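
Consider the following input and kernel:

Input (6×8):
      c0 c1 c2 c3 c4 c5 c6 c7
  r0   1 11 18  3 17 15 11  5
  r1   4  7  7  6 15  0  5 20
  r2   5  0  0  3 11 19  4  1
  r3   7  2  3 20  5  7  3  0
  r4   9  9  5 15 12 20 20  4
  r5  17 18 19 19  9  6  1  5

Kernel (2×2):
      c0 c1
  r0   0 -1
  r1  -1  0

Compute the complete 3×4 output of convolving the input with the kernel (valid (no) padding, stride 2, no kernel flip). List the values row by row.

-15 -10 -30 -10
-7 -6 -24 -4
-26 -34 -29 -5

Output[0,0]: The receptive field on the input at this output position is [1 11 / 4 7]. Elementwise product with the kernel and sum: 11·-1 + 4·-1.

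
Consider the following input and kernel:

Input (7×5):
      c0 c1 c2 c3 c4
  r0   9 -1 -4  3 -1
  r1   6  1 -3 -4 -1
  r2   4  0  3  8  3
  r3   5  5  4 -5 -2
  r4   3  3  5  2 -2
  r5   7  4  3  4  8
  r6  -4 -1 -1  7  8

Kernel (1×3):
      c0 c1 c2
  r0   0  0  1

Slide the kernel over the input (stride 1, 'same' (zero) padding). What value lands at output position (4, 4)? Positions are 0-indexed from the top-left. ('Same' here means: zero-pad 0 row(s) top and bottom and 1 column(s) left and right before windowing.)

0

The receptive field on the zero-padded input at this output position is [2 -2 0]. Elementwise product with the kernel and sum: 0·1.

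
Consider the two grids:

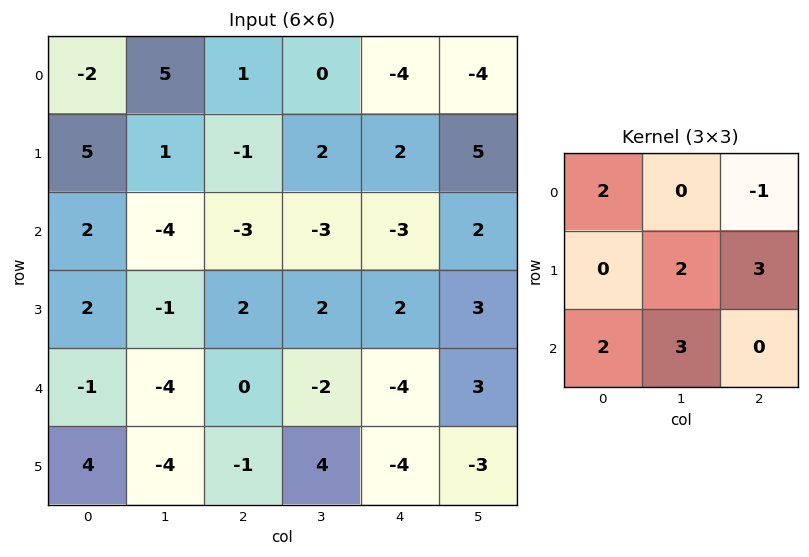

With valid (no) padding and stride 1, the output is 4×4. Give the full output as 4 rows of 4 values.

Output[0,0]: The receptive field on the input at this output position is [-2 5 1 / 5 1 -1 / 2 -4 -3]. Elementwise product with the kernel and sum: -2·2 + 1·-1 + 1·2 + -1·3 + 2·2 + -4·3.
Output[0,1]: The receptive field on the input at this output position is [5 1 0 / 1 -1 2 / -4 -3 -3]. Elementwise product with the kernel and sum: 5·2 + 0·-1 + -1·2 + 2·3 + -4·2 + -3·3.

-14 -3 1 8
-5 -11 -9 9
-3 -3 1 -11
-10 -21 -4 -2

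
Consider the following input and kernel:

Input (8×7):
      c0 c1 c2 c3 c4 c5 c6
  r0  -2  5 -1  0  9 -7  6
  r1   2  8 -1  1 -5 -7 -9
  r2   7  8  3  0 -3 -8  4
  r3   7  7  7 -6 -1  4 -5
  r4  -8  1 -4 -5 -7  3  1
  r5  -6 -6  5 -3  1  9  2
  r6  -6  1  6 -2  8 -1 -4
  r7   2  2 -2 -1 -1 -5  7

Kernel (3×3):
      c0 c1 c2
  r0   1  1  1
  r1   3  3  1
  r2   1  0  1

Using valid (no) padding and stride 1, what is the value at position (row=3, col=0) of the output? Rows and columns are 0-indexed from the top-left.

The receptive field on the input at this output position is [7 7 7 / -8 1 -4 / -6 -6 5]. Elementwise product with the kernel and sum: 7·1 + 7·1 + 7·1 + -8·3 + 1·3 + -4·1 + -6·1 + 5·1.

-5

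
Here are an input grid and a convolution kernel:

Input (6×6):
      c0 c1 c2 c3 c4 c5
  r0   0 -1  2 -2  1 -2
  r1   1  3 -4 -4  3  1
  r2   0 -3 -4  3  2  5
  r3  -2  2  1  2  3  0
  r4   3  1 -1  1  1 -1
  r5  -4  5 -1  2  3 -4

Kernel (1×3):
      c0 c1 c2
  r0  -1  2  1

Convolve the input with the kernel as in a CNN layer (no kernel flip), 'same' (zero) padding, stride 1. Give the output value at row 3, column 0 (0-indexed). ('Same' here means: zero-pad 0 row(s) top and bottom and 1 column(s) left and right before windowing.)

-2

The receptive field on the zero-padded input at this output position is [0 -2 2]. Elementwise product with the kernel and sum: 0·-1 + -2·2 + 2·1.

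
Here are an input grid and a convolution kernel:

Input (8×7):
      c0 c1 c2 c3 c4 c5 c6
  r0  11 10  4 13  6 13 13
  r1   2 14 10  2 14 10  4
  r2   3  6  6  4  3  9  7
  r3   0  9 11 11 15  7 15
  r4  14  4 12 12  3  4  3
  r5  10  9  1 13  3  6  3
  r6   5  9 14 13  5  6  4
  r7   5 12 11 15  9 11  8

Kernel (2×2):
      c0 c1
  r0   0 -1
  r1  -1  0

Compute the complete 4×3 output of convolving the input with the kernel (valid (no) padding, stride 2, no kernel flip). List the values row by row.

Output[0,0]: The receptive field on the input at this output position is [11 10 / 2 14]. Elementwise product with the kernel and sum: 10·-1 + 2·-1.
Output[0,1]: The receptive field on the input at this output position is [4 13 / 10 2]. Elementwise product with the kernel and sum: 13·-1 + 10·-1.

-12 -23 -27
-6 -15 -24
-14 -13 -7
-14 -24 -15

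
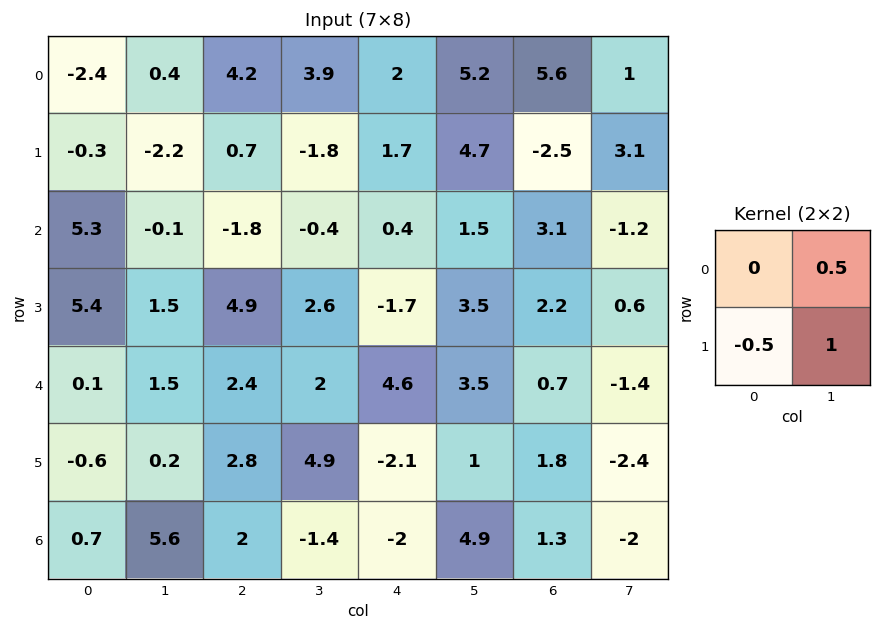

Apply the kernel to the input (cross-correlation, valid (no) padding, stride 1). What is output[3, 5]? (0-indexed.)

0.05

The receptive field on the input at this output position is [3.5 2.2 / 3.5 0.7]. Elementwise product with the kernel and sum: 2.2·0.5 + 3.5·-0.5 + 0.7·1.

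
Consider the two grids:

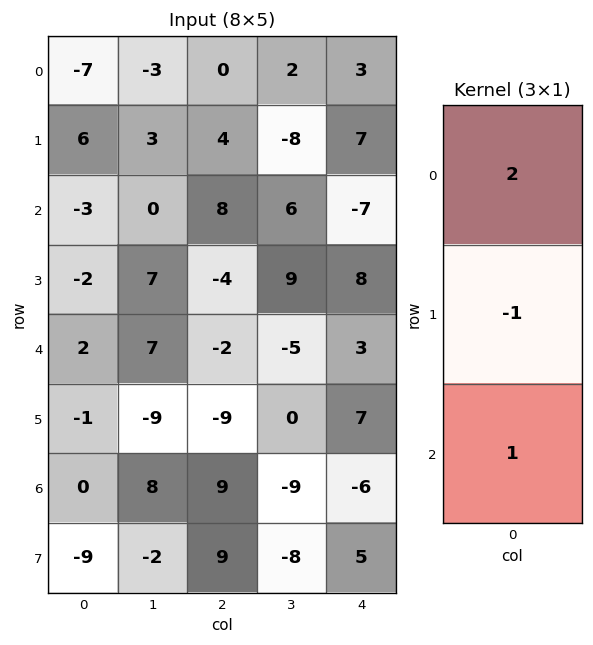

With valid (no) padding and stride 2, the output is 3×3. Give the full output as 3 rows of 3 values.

Output[0,0]: The receptive field on the input at this output position is [-7 / 6 / -3]. Elementwise product with the kernel and sum: -7·2 + 6·-1 + -3·1.
Output[0,1]: The receptive field on the input at this output position is [0 / 4 / 8]. Elementwise product with the kernel and sum: 0·2 + 4·-1 + 8·1.

-23 4 -8
-2 18 -19
5 14 -7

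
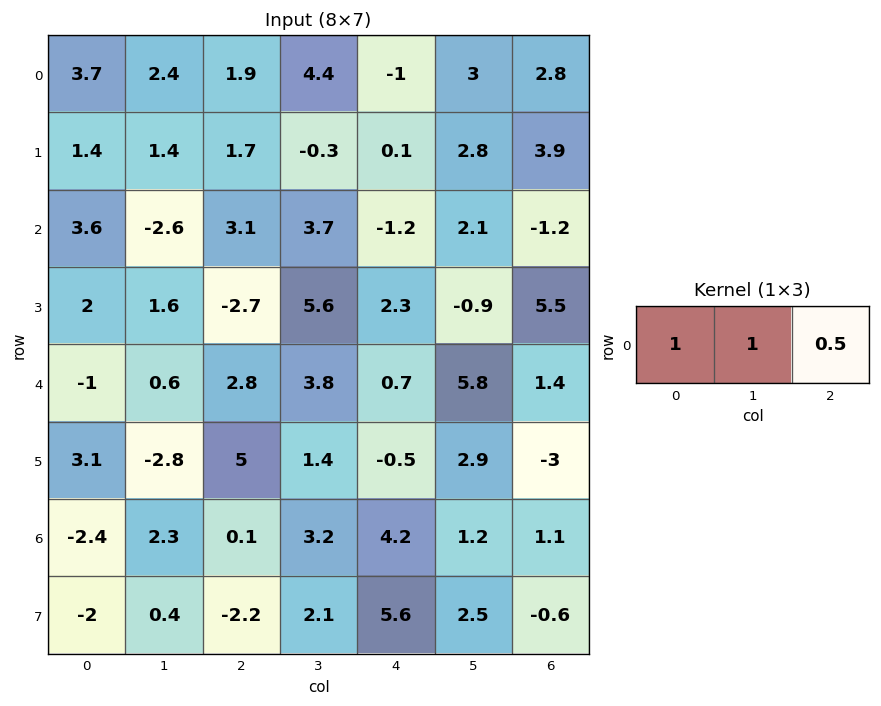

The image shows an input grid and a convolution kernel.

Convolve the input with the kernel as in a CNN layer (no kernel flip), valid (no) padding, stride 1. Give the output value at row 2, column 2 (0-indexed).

The receptive field on the input at this output position is [3.1 3.7 -1.2]. Elementwise product with the kernel and sum: 3.1·1 + 3.7·1 + -1.2·0.5.

6.2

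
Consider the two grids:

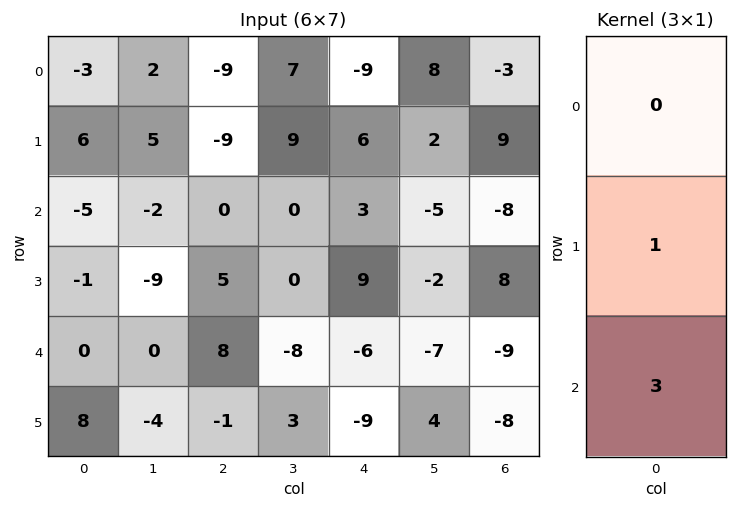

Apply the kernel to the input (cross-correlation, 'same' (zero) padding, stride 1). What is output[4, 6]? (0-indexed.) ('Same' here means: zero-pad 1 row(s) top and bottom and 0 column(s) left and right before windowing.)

-33

The receptive field on the zero-padded input at this output position is [8 / -9 / -8]. Elementwise product with the kernel and sum: -9·1 + -8·3.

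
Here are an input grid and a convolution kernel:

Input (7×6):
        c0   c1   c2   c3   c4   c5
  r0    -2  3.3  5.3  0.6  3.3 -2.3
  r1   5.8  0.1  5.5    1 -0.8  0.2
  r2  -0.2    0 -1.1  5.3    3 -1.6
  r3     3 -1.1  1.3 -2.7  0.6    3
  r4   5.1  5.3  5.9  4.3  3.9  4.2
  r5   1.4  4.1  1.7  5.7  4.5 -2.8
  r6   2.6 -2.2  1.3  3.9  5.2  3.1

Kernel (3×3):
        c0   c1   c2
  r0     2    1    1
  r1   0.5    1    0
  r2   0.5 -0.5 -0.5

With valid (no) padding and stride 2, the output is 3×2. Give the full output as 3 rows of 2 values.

8.05 13.55
-4.15 2.9
27.95 22.65

Output[0,0]: The receptive field on the input at this output position is [-2 3.3 5.3 / 5.8 0.1 5.5 / -0.2 0 -1.1]. Elementwise product with the kernel and sum: -2·2 + 3.3·1 + 5.3·1 + 5.8·0.5 + 0.1·1 + -0.2·0.5 + 0·-0.5 + -1.1·-0.5.
Output[0,1]: The receptive field on the input at this output position is [5.3 0.6 3.3 / 5.5 1 -0.8 / -1.1 5.3 3]. Elementwise product with the kernel and sum: 5.3·2 + 0.6·1 + 3.3·1 + 5.5·0.5 + 1·1 + -1.1·0.5 + 5.3·-0.5 + 3·-0.5.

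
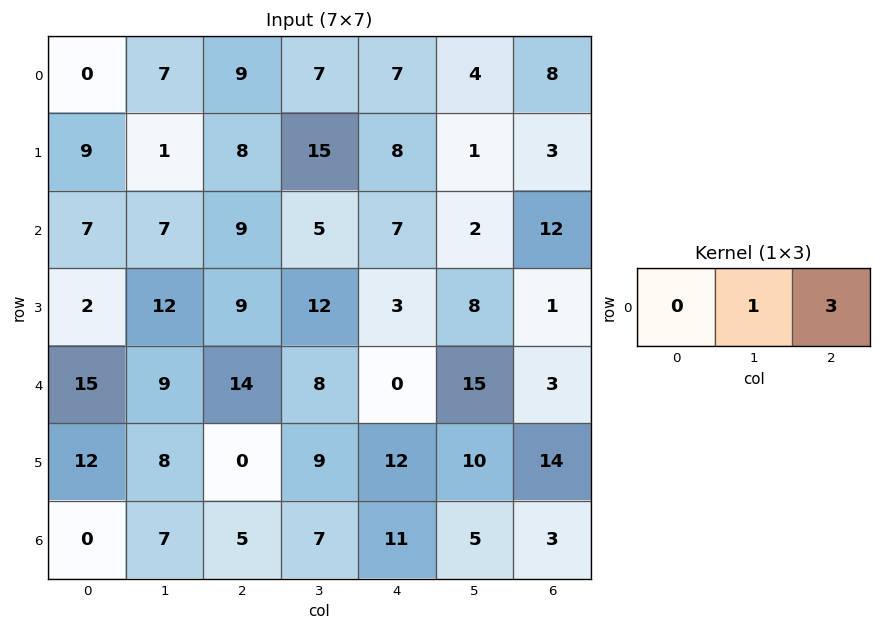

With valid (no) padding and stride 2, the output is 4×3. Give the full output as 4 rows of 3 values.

Output[0,0]: The receptive field on the input at this output position is [0 7 9]. Elementwise product with the kernel and sum: 7·1 + 9·3.
Output[0,1]: The receptive field on the input at this output position is [9 7 7]. Elementwise product with the kernel and sum: 7·1 + 7·3.

34 28 28
34 26 38
51 8 24
22 40 14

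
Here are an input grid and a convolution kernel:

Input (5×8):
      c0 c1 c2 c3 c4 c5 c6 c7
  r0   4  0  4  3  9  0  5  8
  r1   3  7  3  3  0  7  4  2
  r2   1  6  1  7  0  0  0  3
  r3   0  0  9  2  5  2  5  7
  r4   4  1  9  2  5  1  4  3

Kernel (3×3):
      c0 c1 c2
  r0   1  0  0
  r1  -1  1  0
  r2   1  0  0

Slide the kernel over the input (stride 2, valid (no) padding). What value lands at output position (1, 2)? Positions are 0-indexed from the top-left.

2

The receptive field on the input at this output position is [0 0 0 / 5 2 5 / 5 1 4]. Elementwise product with the kernel and sum: 0·1 + 5·-1 + 2·1 + 5·1.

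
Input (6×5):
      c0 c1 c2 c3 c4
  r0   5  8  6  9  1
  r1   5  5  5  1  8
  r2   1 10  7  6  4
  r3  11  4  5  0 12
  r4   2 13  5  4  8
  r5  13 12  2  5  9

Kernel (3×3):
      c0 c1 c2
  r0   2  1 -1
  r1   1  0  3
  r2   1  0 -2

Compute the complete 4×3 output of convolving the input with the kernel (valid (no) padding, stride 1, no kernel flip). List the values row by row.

Output[0,0]: The receptive field on the input at this output position is [5 8 6 / 5 5 5 / 1 10 7]. Elementwise product with the kernel and sum: 5·2 + 8·1 + 6·-1 + 5·1 + 5·3 + 1·1 + 7·-2.
Output[0,1]: The receptive field on the input at this output position is [8 6 9 / 5 5 1 / 10 7 6]. Elementwise product with the kernel and sum: 8·2 + 6·1 + 9·-1 + 5·1 + 1·3 + 10·1 + 6·-2.

19 19 48
33 46 3
23 30 46
47 40 11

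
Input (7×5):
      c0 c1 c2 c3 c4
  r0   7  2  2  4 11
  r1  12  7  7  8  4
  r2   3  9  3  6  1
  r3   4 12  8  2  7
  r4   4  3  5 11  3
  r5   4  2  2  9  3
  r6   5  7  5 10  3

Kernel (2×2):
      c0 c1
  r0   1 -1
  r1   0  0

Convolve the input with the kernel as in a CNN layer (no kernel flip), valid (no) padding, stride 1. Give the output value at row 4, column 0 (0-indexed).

The receptive field on the input at this output position is [4 3 / 4 2]. Elementwise product with the kernel and sum: 4·1 + 3·-1.

1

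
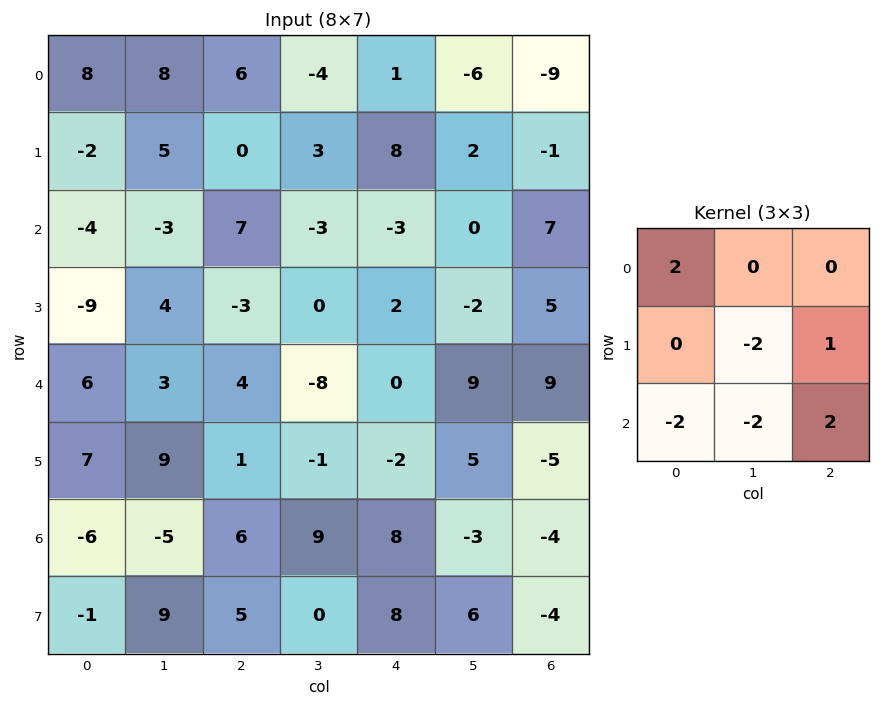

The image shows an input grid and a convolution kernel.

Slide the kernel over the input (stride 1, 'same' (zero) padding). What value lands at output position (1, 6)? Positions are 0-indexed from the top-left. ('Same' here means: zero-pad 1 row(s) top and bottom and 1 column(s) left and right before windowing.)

The receptive field on the zero-padded input at this output position is [-6 -9 0 / 2 -1 0 / 0 7 0]. Elementwise product with the kernel and sum: -6·2 + -1·-2 + 0·1 + 0·-2 + 7·-2 + 0·2.

-24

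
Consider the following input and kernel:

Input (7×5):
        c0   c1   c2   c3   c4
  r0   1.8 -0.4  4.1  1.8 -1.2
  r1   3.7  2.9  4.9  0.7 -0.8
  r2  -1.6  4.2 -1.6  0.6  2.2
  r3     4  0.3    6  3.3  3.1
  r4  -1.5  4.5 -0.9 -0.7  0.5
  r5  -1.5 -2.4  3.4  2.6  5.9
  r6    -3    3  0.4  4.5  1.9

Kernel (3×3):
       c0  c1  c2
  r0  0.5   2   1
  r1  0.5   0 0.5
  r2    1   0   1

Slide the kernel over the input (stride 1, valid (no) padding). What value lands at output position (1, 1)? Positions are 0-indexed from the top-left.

The receptive field on the input at this output position is [2.9 4.9 0.7 / 4.2 -1.6 0.6 / 0.3 6 3.3]. Elementwise product with the kernel and sum: 2.9·0.5 + 4.9·2 + 0.7·1 + 4.2·0.5 + 0.6·0.5 + 0.3·1 + 3.3·1.

17.95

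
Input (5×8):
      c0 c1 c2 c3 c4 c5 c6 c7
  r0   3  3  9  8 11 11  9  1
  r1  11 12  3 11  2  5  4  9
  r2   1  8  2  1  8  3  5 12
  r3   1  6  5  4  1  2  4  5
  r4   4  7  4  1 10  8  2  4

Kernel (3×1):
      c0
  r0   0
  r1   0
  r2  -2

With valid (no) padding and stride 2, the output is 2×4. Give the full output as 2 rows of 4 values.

-2 -4 -16 -10
-8 -8 -20 -4

Output[0,0]: The receptive field on the input at this output position is [3 / 11 / 1]. Elementwise product with the kernel and sum: 1·-2.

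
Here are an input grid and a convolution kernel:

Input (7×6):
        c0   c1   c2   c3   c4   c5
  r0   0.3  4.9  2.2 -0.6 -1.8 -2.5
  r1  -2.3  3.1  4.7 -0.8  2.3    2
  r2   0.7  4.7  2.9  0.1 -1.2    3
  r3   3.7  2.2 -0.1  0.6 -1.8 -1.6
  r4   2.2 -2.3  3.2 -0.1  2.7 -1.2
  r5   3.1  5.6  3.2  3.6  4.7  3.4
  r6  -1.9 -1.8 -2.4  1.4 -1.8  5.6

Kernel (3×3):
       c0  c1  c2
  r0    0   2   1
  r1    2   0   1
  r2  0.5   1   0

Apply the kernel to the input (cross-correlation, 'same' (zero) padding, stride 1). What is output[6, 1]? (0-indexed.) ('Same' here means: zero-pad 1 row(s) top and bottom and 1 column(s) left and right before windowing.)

The receptive field on the zero-padded input at this output position is [3.1 5.6 3.2 / -1.9 -1.8 -2.4 / 0 0 0]. Elementwise product with the kernel and sum: 5.6·2 + 3.2·1 + -1.9·2 + -2.4·1 + 0·0.5 + 0·1.

8.2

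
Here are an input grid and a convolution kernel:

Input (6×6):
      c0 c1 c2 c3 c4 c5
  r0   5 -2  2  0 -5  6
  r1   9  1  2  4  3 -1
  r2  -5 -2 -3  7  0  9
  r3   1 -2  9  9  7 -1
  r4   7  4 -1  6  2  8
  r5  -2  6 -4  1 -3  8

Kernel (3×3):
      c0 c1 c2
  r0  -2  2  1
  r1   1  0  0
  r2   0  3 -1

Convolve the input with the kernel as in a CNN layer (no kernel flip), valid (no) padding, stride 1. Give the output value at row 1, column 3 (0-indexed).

26

The receptive field on the input at this output position is [4 3 -1 / 7 0 9 / 9 7 -1]. Elementwise product with the kernel and sum: 4·-2 + 3·2 + -1·1 + 7·1 + 7·3 + -1·-1.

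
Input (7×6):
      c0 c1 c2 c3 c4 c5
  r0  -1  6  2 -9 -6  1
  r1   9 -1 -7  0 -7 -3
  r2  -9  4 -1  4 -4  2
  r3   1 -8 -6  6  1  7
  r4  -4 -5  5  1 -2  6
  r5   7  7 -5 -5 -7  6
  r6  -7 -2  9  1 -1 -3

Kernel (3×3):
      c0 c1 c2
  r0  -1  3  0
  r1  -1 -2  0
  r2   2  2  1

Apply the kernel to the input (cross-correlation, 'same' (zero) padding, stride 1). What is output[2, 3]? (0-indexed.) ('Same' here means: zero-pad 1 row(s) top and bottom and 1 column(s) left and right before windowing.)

The receptive field on the zero-padded input at this output position is [-7 0 -7 / -1 4 -4 / -6 6 1]. Elementwise product with the kernel and sum: -7·-1 + 0·3 + -1·-1 + 4·-2 + -6·2 + 6·2 + 1·1.

1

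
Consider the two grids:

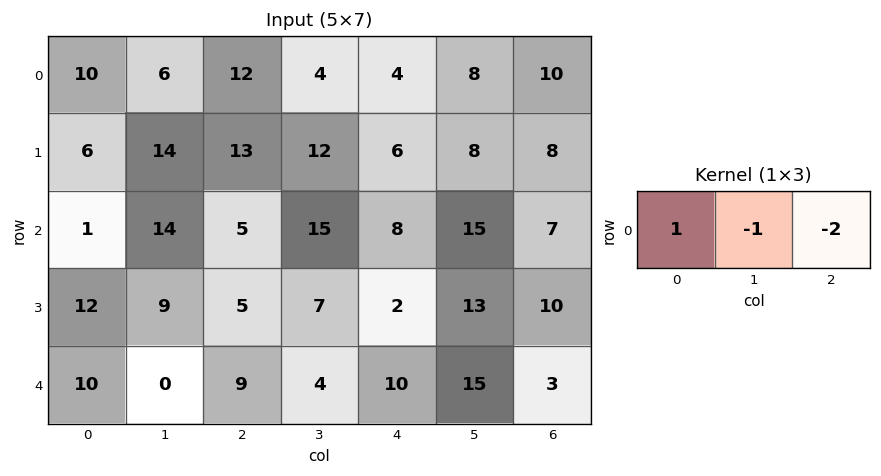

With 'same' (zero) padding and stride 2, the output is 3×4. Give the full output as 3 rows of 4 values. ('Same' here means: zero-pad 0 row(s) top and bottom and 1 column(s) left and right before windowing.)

-22 -14 -16 -2
-29 -21 -23 8
-10 -17 -36 12

Output[0,0]: The receptive field on the zero-padded input at this output position is [0 10 6]. Elementwise product with the kernel and sum: 0·1 + 10·-1 + 6·-2.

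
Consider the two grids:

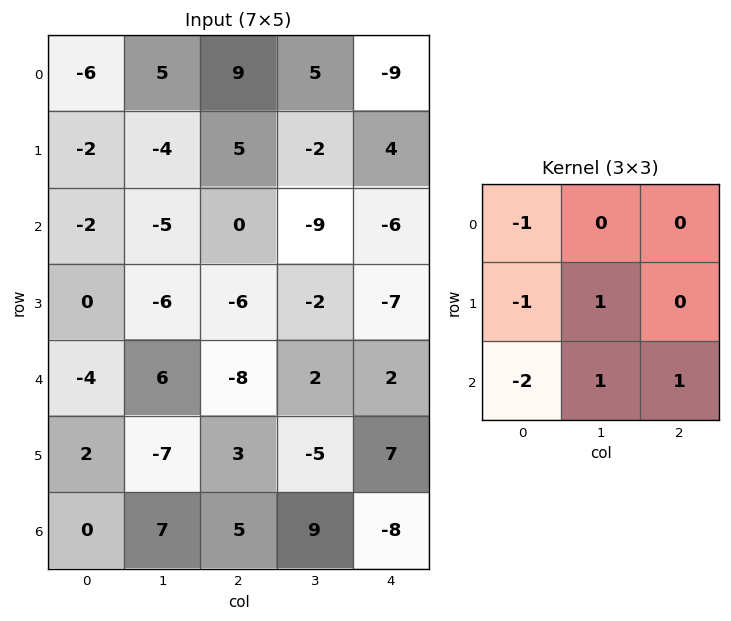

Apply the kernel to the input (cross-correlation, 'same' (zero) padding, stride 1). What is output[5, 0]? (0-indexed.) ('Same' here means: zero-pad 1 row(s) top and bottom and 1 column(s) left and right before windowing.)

The receptive field on the zero-padded input at this output position is [0 -4 6 / 0 2 -7 / 0 0 7]. Elementwise product with the kernel and sum: 0·-1 + 0·-1 + 2·1 + 0·-2 + 0·1 + 7·1.

9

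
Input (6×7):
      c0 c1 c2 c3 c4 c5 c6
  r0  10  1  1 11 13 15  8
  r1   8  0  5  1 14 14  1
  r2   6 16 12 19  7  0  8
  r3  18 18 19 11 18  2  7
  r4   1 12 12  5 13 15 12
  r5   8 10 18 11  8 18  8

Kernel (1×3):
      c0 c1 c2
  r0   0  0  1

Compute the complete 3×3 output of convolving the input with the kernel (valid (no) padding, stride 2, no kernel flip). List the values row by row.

1 13 8
12 7 8
12 13 12

Output[0,0]: The receptive field on the input at this output position is [10 1 1]. Elementwise product with the kernel and sum: 1·1.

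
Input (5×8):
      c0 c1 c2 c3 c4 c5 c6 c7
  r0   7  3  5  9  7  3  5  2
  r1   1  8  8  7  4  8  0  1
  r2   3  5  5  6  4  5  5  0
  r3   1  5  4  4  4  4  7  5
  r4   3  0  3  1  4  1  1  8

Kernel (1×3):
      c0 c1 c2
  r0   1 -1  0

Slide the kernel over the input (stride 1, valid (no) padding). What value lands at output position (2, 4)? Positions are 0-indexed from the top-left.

-1

The receptive field on the input at this output position is [4 5 5]. Elementwise product with the kernel and sum: 4·1 + 5·-1.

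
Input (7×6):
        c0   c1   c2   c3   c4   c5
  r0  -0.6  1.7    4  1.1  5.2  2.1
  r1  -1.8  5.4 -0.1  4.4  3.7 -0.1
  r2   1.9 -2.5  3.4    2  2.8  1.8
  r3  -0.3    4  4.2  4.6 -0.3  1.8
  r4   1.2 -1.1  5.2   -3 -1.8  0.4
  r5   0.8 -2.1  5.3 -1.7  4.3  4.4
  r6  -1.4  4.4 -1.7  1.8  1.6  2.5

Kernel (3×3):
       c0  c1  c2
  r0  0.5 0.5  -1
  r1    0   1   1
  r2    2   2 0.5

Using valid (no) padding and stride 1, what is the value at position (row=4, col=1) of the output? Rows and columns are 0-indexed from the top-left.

14.95

The receptive field on the input at this output position is [-1.1 5.2 -3 / -2.1 5.3 -1.7 / 4.4 -1.7 1.8]. Elementwise product with the kernel and sum: -1.1·0.5 + 5.2·0.5 + -3·-1 + 5.3·1 + -1.7·1 + 4.4·2 + -1.7·2 + 1.8·0.5.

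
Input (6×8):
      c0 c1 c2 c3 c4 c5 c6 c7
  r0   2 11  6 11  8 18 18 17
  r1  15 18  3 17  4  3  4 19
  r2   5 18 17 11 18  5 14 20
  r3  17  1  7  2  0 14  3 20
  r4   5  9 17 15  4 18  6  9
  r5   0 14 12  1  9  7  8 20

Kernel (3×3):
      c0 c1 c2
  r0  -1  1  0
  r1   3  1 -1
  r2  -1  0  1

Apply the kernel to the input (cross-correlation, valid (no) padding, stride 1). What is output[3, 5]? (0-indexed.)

The receptive field on the input at this output position is [14 3 20 / 18 6 9 / 7 8 20]. Elementwise product with the kernel and sum: 14·-1 + 3·1 + 18·3 + 6·1 + 9·-1 + 7·-1 + 20·1.

53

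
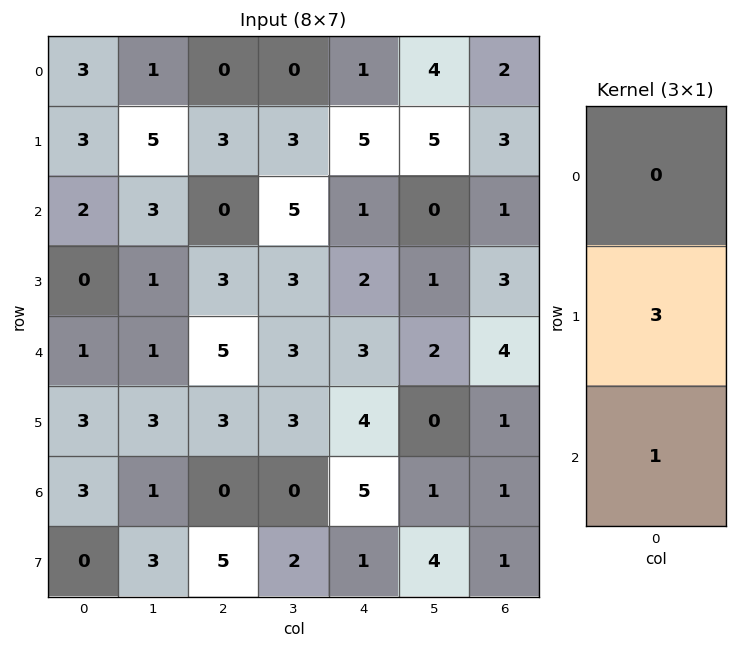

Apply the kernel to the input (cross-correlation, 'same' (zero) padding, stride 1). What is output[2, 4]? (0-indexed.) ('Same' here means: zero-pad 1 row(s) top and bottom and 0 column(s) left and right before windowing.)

5

The receptive field on the zero-padded input at this output position is [5 / 1 / 2]. Elementwise product with the kernel and sum: 1·3 + 2·1.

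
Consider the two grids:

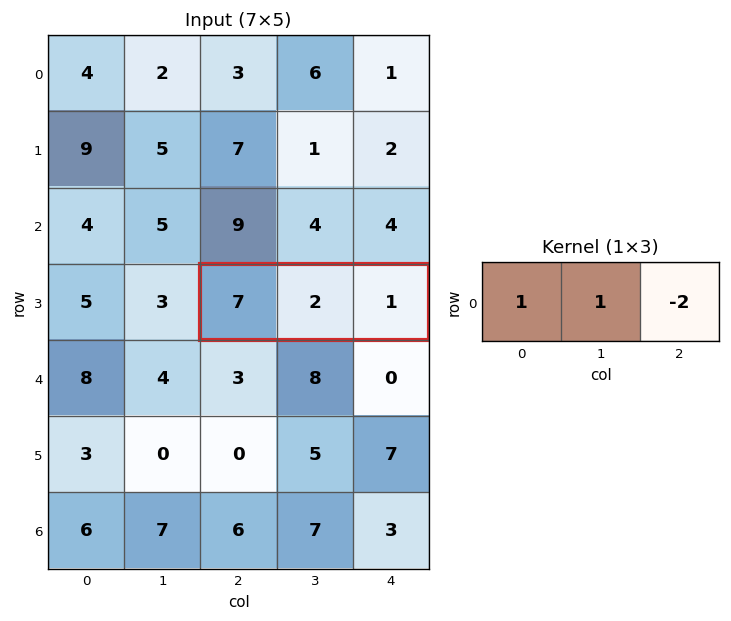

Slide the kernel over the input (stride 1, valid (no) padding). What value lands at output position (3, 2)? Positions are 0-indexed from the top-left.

7

The receptive field on the input at this output position is [7 2 1]. Elementwise product with the kernel and sum: 7·1 + 2·1 + 1·-2.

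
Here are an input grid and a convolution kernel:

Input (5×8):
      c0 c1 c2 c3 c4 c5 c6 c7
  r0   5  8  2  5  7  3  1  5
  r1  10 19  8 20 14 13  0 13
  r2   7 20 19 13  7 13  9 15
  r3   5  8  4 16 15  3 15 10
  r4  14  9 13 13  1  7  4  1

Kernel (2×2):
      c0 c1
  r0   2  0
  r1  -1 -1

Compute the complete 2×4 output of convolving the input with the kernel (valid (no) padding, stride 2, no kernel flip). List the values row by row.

-19 -24 -13 -11
1 18 -4 -7

Output[0,0]: The receptive field on the input at this output position is [5 8 / 10 19]. Elementwise product with the kernel and sum: 5·2 + 10·-1 + 19·-1.
Output[0,1]: The receptive field on the input at this output position is [2 5 / 8 20]. Elementwise product with the kernel and sum: 2·2 + 8·-1 + 20·-1.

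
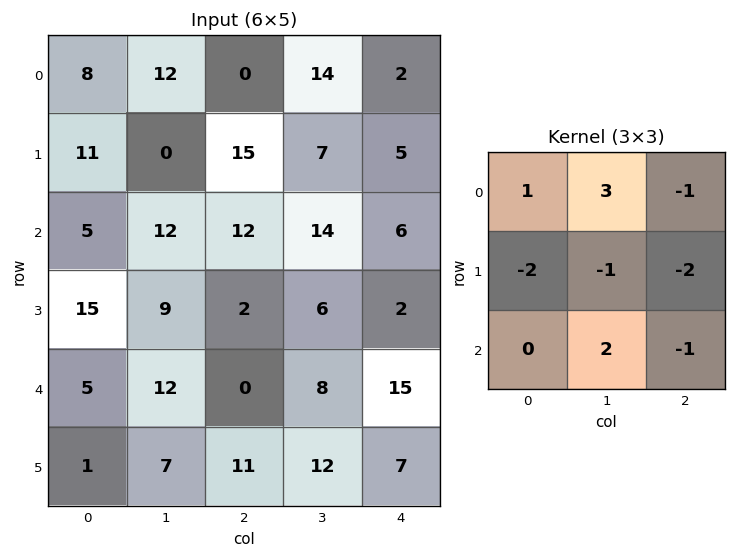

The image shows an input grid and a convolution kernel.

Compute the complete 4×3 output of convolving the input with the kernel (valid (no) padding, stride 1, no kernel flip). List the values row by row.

Output[0,0]: The receptive field on the input at this output position is [8 12 0 / 11 0 15 / 5 12 12]. Elementwise product with the kernel and sum: 8·1 + 12·3 + 0·-1 + 11·-2 + 0·-1 + 15·-2 + 12·2 + 12·-1.

4 -21 15
-34 -28 -9
10 -6 35
21 -21 -3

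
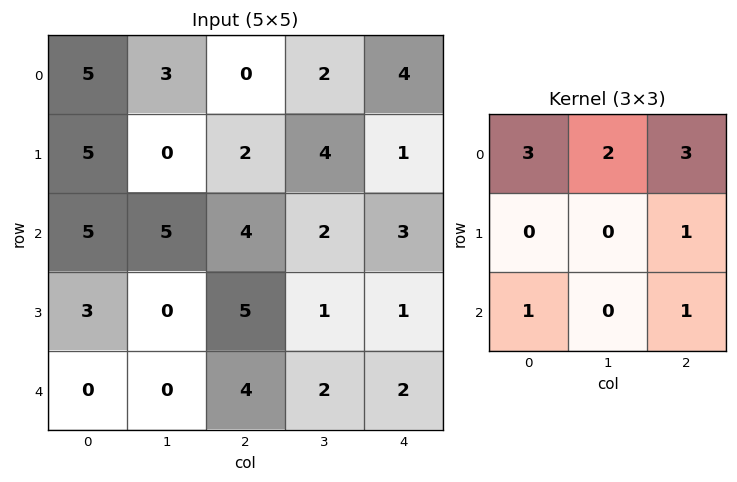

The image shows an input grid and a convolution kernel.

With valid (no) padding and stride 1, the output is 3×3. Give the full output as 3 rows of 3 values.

Output[0,0]: The receptive field on the input at this output position is [5 3 0 / 5 0 2 / 5 5 4]. Elementwise product with the kernel and sum: 5·3 + 3·2 + 0·3 + 2·1 + 5·1 + 4·1.

32 26 24
33 19 26
46 32 32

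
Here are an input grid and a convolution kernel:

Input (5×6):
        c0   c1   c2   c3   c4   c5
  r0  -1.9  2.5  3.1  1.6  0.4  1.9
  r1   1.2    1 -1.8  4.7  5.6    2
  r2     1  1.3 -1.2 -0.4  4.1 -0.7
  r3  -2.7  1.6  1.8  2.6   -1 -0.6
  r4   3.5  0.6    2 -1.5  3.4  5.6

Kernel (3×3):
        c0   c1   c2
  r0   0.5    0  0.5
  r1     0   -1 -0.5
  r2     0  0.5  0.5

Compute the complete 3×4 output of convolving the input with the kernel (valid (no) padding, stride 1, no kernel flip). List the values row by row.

Output[0,0]: The receptive field on the input at this output position is [-1.9 2.5 3.1 / 1.2 1 -1.8 / 1 1.3 -1.2]. Elementwise product with the kernel and sum: -1.9·0.5 + 3.1·0.5 + 1·-1 + -1.8·-0.5 + 1.3·0.5 + -1.2·0.5.
Output[0,1]: The receptive field on the input at this output position is [2.5 3.1 1.6 / 1 -1.8 4.7 / 1.3 -1.2 -0.4]. Elementwise product with the kernel and sum: 2.5·0.5 + 1.6·0.5 + -1.8·-1 + 4.7·-0.5 + -1.2·0.5 + -0.4·0.5.

0.55 0.7 -3.9 -3.15
0.7 6.45 1.05 -1.2
-1.3 -2.4 0.3 5.25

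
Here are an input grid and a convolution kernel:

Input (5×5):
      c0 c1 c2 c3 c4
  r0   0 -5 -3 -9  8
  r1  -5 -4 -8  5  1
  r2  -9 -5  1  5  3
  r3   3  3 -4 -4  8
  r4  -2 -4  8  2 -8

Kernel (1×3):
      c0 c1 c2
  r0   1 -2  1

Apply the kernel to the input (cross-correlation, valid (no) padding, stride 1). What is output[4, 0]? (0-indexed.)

The receptive field on the input at this output position is [-2 -4 8]. Elementwise product with the kernel and sum: -2·1 + -4·-2 + 8·1.

14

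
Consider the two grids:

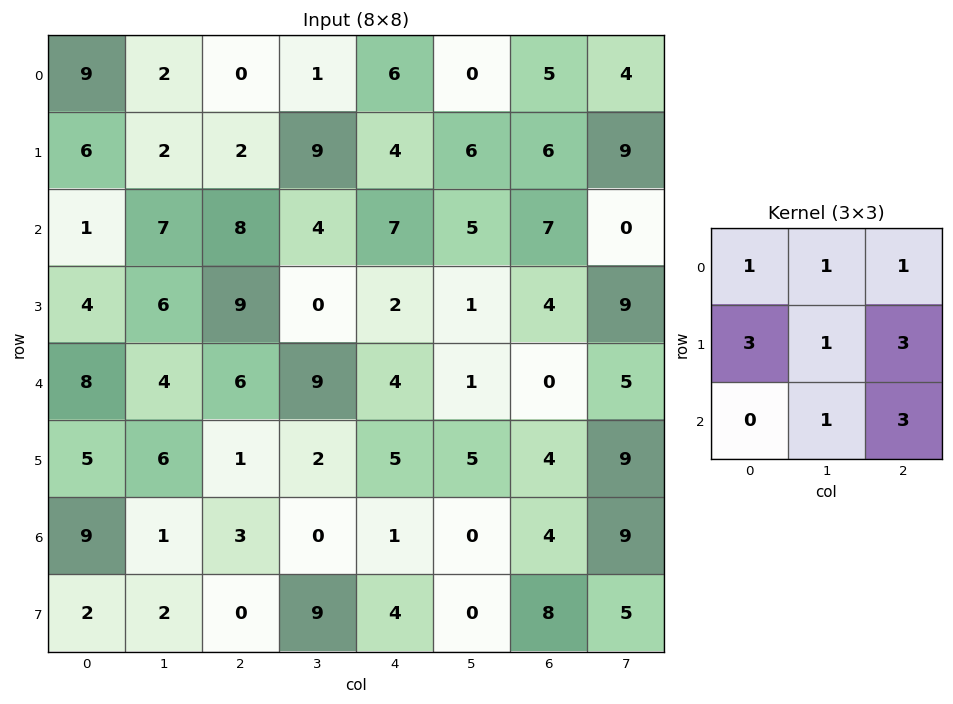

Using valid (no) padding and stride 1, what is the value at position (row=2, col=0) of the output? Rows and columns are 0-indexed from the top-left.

83

The receptive field on the input at this output position is [1 7 8 / 4 6 9 / 8 4 6]. Elementwise product with the kernel and sum: 1·1 + 7·1 + 8·1 + 4·3 + 6·1 + 9·3 + 4·1 + 6·3.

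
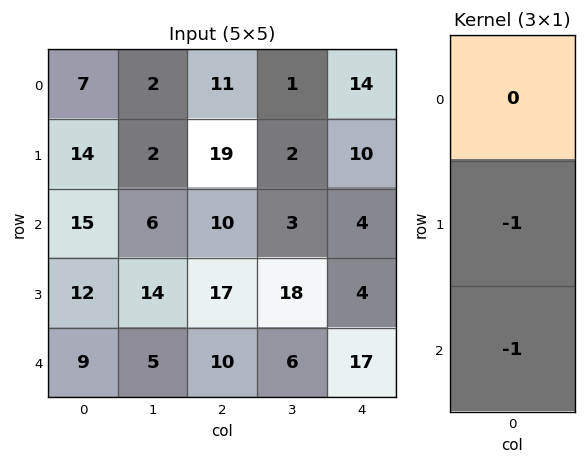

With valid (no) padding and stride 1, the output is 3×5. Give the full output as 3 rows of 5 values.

Output[0,0]: The receptive field on the input at this output position is [7 / 14 / 15]. Elementwise product with the kernel and sum: 14·-1 + 15·-1.

-29 -8 -29 -5 -14
-27 -20 -27 -21 -8
-21 -19 -27 -24 -21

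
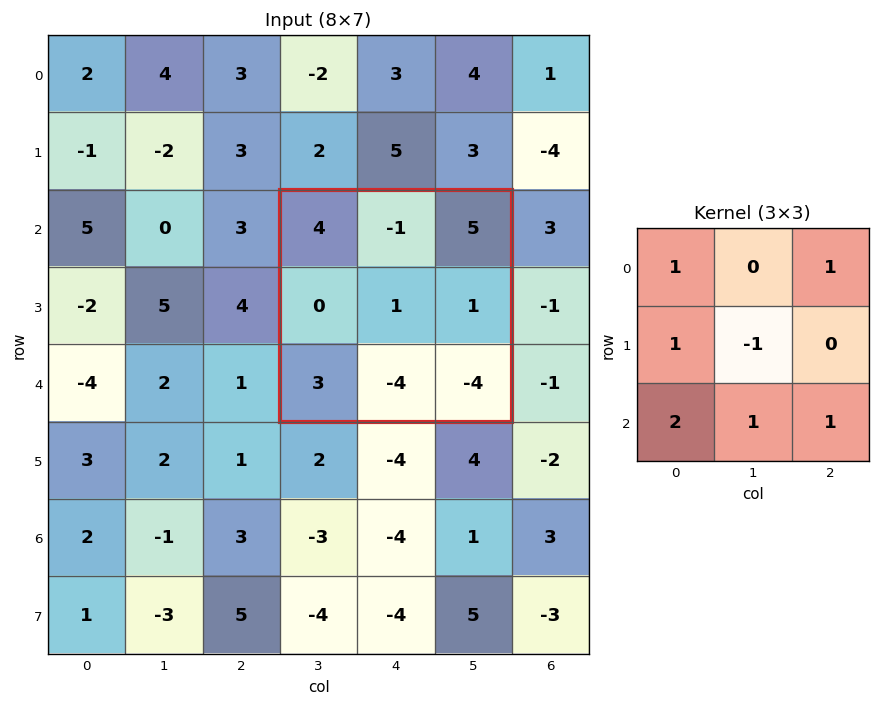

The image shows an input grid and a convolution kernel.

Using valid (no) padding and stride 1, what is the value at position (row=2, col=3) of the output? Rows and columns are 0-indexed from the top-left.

6

The receptive field on the input at this output position is [4 -1 5 / 0 1 1 / 3 -4 -4]. Elementwise product with the kernel and sum: 4·1 + 5·1 + 0·1 + 1·-1 + 3·2 + -4·1 + -4·1.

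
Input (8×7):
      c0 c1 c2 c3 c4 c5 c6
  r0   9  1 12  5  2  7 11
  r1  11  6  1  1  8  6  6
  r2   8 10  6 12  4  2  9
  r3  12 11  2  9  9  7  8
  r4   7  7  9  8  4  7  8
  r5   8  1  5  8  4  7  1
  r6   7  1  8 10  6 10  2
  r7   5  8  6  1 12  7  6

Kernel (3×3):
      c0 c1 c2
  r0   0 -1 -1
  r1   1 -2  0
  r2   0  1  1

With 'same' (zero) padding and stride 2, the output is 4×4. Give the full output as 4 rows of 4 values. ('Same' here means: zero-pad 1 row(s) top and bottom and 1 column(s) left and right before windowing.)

Output[0,0]: The receptive field on the zero-padded input at this output position is [0 0 0 / 0 9 1 / 0 11 6]. Elementwise product with the kernel and sum: 0·-1 + 0·-1 + 0·1 + 9·-2 + 11·1 + 6·1.
Output[0,1]: The receptive field on the zero-padded input at this output position is [0 0 0 / 1 12 5 / 6 1 1]. Elementwise product with the kernel and sum: 0·-1 + 0·-1 + 1·1 + 12·-2 + 1·1 + 1·1.

-1 -21 15 -9
-10 7 6 -14
-28 -9 -5 -16
-10 -21 6 11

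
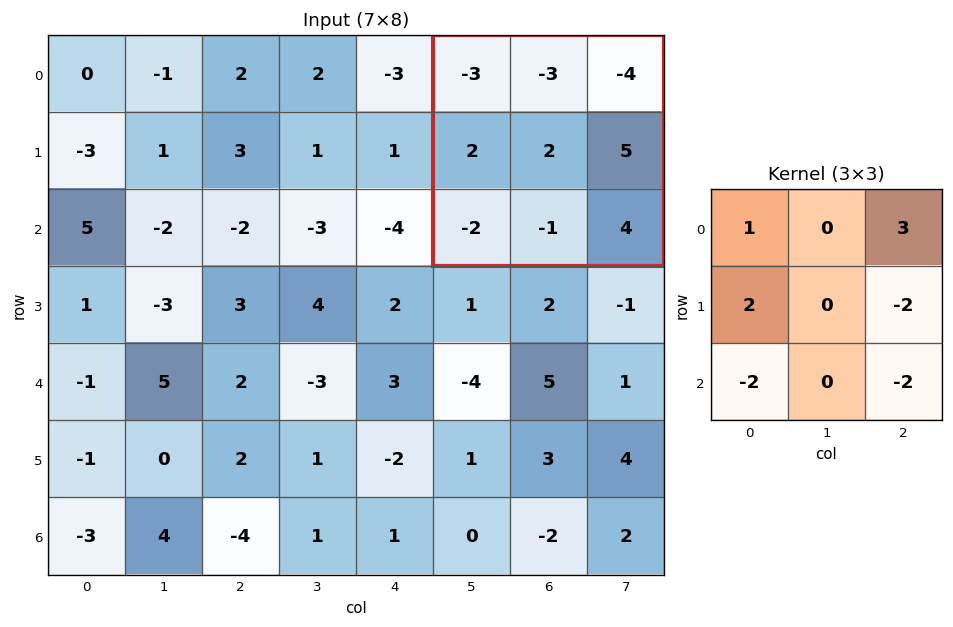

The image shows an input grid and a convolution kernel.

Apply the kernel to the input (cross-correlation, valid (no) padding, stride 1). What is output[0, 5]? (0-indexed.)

-25

The receptive field on the input at this output position is [-3 -3 -4 / 2 2 5 / -2 -1 4]. Elementwise product with the kernel and sum: -3·1 + -4·3 + 2·2 + 5·-2 + -2·-2 + 4·-2.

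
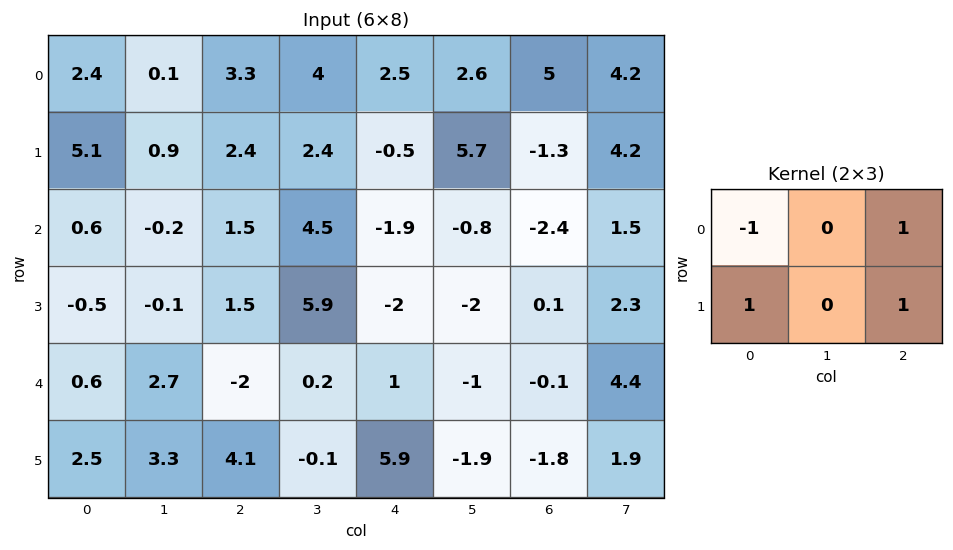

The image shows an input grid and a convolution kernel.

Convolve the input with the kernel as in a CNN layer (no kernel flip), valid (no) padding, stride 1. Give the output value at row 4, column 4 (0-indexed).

3

The receptive field on the input at this output position is [1 -1 -0.1 / 5.9 -1.9 -1.8]. Elementwise product with the kernel and sum: 1·-1 + -0.1·1 + 5.9·1 + -1.8·1.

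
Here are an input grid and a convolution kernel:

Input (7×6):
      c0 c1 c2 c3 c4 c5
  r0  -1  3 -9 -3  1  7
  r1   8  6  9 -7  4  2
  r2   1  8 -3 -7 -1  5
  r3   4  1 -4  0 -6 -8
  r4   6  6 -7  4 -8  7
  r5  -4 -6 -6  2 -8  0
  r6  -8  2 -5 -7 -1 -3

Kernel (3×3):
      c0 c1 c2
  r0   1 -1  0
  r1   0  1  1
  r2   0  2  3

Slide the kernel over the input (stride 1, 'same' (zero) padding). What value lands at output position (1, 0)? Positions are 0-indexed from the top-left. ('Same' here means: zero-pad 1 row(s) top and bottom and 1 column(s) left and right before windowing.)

41

The receptive field on the zero-padded input at this output position is [0 -1 3 / 0 8 6 / 0 1 8]. Elementwise product with the kernel and sum: 0·1 + -1·-1 + 8·1 + 6·1 + 1·2 + 8·3.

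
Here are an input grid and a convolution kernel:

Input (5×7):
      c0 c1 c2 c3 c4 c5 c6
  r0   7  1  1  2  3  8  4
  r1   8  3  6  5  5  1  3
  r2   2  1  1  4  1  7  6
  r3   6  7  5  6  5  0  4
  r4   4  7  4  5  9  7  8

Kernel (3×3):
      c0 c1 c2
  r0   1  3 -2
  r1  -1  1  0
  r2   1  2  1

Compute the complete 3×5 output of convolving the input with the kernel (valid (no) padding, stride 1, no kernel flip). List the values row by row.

Output[0,0]: The receptive field on the input at this output position is [7 1 1 / 8 3 6 / 2 1 1]. Elementwise product with the kernel and sum: 7·1 + 1·3 + 1·-2 + 8·-1 + 3·1 + 2·1 + 1·2 + 1·1.
Output[0,1]: The receptive field on the input at this output position is [1 1 2 / 3 6 5 / 1 1 4]. Elementwise product with the kernel and sum: 1·1 + 1·3 + 2·-2 + 3·-1 + 6·1 + 1·1 + 1·2 + 4·1.

8 10 10 8 36
29 34 36 31 17
26 14 35 22 36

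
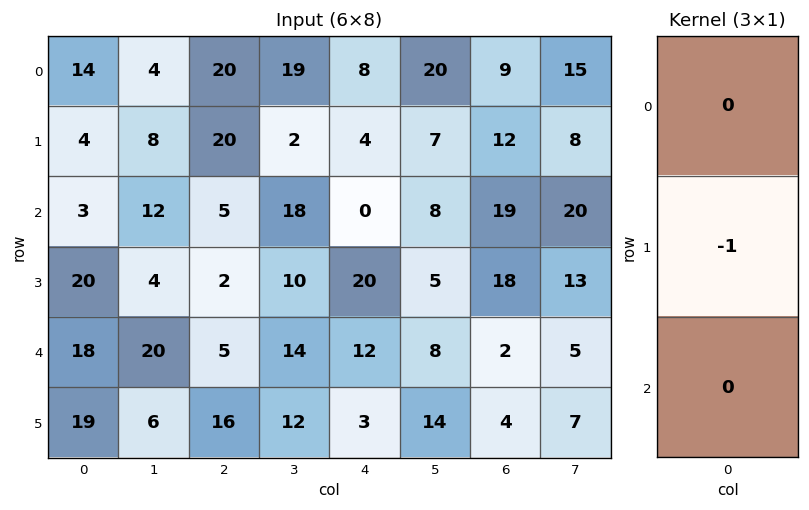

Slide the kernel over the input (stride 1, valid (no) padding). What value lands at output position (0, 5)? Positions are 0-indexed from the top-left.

-7

The receptive field on the input at this output position is [20 / 7 / 8]. Elementwise product with the kernel and sum: 7·-1.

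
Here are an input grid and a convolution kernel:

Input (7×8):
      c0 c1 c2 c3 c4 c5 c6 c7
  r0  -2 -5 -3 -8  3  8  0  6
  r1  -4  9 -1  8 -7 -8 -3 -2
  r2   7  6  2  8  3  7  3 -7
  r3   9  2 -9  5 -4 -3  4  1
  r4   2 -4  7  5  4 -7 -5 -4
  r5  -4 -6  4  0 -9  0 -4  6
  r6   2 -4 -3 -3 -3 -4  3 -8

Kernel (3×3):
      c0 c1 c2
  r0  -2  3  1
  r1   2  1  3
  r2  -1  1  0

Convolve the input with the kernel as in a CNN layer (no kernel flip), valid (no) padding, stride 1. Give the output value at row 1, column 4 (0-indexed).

10

The receptive field on the input at this output position is [-7 -8 -3 / 3 7 3 / -4 -3 4]. Elementwise product with the kernel and sum: -7·-2 + -8·3 + -3·1 + 3·2 + 7·1 + 3·3 + -4·-1 + -3·1.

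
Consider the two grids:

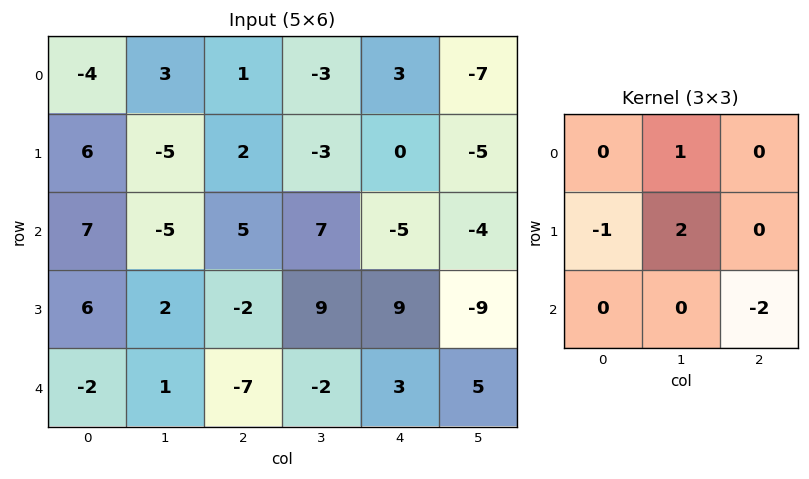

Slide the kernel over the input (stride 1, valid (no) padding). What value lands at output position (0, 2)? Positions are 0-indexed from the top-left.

The receptive field on the input at this output position is [1 -3 3 / 2 -3 0 / 5 7 -5]. Elementwise product with the kernel and sum: -3·1 + 2·-1 + -3·2 + -5·-2.

-1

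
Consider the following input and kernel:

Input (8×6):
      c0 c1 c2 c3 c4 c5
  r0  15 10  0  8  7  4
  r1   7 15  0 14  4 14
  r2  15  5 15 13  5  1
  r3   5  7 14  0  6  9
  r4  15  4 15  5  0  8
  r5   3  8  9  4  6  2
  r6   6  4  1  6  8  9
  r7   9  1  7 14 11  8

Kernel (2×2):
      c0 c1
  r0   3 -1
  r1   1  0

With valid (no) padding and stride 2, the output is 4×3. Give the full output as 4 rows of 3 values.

42 -8 21
45 46 20
44 49 -2
23 4 26

Output[0,0]: The receptive field on the input at this output position is [15 10 / 7 15]. Elementwise product with the kernel and sum: 15·3 + 10·-1 + 7·1.
Output[0,1]: The receptive field on the input at this output position is [0 8 / 0 14]. Elementwise product with the kernel and sum: 0·3 + 8·-1 + 0·1.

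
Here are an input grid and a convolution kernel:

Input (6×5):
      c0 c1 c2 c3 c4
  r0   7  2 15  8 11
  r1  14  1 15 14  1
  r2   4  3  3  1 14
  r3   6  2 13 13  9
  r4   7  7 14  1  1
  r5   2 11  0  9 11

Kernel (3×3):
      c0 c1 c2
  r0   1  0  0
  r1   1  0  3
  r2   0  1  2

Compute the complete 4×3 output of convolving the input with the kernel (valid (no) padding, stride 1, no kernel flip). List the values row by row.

Output[0,0]: The receptive field on the input at this output position is [7 2 15 / 14 1 15 / 4 3 3]. Elementwise product with the kernel and sum: 7·1 + 14·1 + 15·3 + 3·1 + 3·2.
Output[0,1]: The receptive field on the input at this output position is [2 15 8 / 1 15 14 / 3 3 1]. Elementwise product with the kernel and sum: 2·1 + 1·1 + 14·3 + 3·1 + 1·2.

75 50 62
55 46 91
84 60 46
66 30 61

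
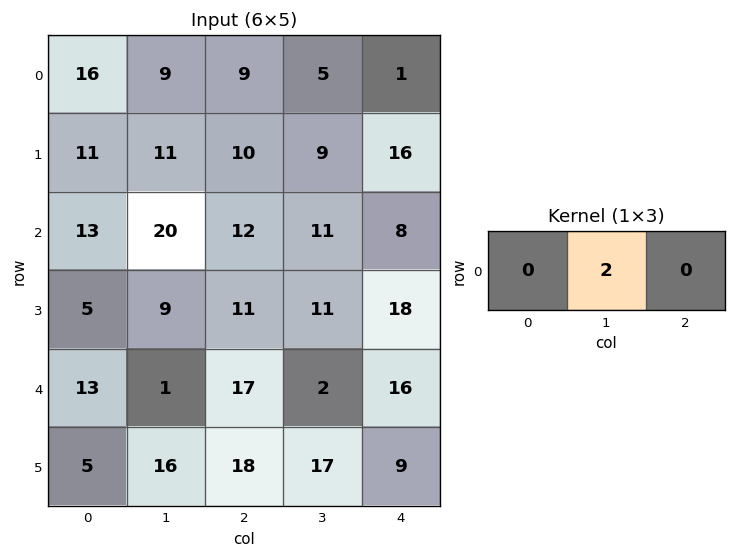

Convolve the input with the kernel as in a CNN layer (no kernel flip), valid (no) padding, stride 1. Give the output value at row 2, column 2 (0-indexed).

The receptive field on the input at this output position is [12 11 8]. Elementwise product with the kernel and sum: 11·2.

22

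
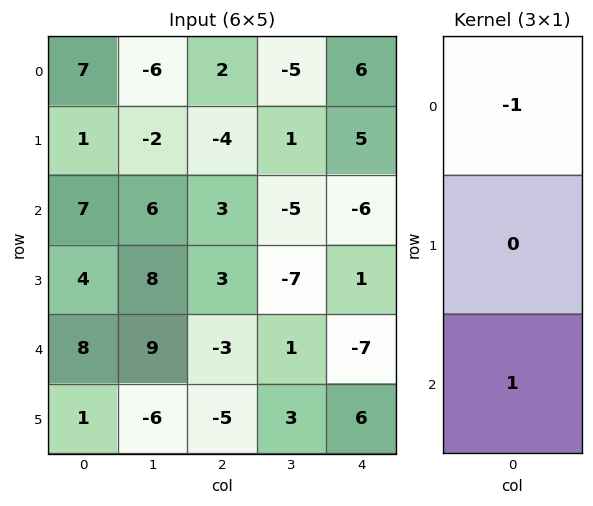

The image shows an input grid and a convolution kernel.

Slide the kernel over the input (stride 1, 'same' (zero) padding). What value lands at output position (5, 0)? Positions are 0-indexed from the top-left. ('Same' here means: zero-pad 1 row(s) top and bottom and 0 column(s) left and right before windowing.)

-8

The receptive field on the zero-padded input at this output position is [8 / 1 / 0]. Elementwise product with the kernel and sum: 8·-1 + 0·1.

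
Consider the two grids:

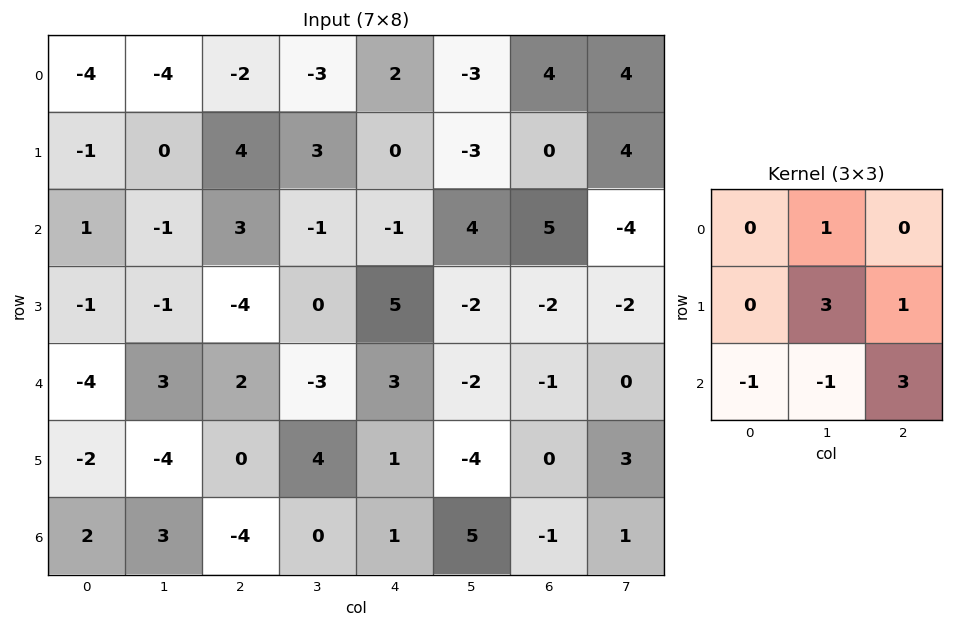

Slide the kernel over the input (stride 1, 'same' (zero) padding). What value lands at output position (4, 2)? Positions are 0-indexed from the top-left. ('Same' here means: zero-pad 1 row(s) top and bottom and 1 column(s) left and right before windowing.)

The receptive field on the zero-padded input at this output position is [-1 -4 0 / 3 2 -3 / -4 0 4]. Elementwise product with the kernel and sum: -4·1 + 2·3 + -3·1 + -4·-1 + 0·-1 + 4·3.

15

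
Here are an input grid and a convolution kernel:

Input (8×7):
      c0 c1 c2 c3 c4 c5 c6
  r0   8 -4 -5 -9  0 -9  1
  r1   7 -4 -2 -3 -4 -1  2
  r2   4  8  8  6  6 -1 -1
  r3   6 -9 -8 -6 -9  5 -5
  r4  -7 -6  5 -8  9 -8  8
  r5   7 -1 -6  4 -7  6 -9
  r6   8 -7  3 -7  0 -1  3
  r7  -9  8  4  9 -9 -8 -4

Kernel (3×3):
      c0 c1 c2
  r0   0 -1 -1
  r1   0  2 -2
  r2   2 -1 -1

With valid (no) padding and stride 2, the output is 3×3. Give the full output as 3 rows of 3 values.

-3 15 16
-31 3 40
31 34 28

Output[0,0]: The receptive field on the input at this output position is [8 -4 -5 / 7 -4 -2 / 4 8 8]. Elementwise product with the kernel and sum: -4·-1 + -5·-1 + -4·2 + -2·-2 + 4·2 + 8·-1 + 8·-1.
Output[0,1]: The receptive field on the input at this output position is [-5 -9 0 / -2 -3 -4 / 8 6 6]. Elementwise product with the kernel and sum: -9·-1 + 0·-1 + -3·2 + -4·-2 + 8·2 + 6·-1 + 6·-1.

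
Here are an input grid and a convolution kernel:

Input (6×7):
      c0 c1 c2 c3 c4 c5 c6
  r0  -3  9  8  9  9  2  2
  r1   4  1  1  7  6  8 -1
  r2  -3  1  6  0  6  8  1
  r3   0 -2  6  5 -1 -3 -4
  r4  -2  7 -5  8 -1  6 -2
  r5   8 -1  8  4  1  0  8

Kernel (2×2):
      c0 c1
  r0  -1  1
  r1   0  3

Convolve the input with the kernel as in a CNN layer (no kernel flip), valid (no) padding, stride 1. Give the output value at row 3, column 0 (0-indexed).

The receptive field on the input at this output position is [0 -2 / -2 7]. Elementwise product with the kernel and sum: 0·-1 + -2·1 + 7·3.

19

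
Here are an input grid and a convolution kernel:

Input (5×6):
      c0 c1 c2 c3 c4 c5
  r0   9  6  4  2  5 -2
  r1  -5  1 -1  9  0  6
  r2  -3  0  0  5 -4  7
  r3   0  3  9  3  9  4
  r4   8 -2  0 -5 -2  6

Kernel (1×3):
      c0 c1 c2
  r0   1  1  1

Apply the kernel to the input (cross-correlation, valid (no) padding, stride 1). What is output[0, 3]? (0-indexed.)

5

The receptive field on the input at this output position is [2 5 -2]. Elementwise product with the kernel and sum: 2·1 + 5·1 + -2·1.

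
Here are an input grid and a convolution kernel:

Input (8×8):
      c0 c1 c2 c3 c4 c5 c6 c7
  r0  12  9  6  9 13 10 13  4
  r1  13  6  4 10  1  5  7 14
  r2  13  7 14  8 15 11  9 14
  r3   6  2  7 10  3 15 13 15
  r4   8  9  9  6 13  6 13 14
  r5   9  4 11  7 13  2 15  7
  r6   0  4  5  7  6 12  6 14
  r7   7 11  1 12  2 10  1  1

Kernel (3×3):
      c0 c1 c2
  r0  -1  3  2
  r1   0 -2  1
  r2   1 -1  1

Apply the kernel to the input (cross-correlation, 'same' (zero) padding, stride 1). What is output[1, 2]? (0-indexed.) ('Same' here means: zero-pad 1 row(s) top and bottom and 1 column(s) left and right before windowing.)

The receptive field on the zero-padded input at this output position is [9 6 9 / 6 4 10 / 7 14 8]. Elementwise product with the kernel and sum: 9·-1 + 6·3 + 9·2 + 4·-2 + 10·1 + 7·1 + 14·-1 + 8·1.

30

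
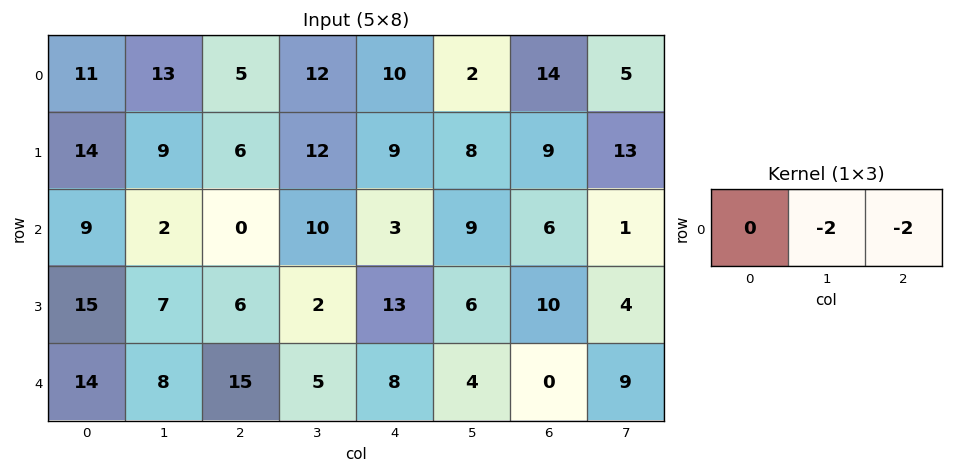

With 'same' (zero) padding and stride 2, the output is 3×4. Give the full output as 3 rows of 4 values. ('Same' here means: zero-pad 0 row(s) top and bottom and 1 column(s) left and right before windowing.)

-48 -34 -24 -38
-22 -20 -24 -14
-44 -40 -24 -18

Output[0,0]: The receptive field on the zero-padded input at this output position is [0 11 13]. Elementwise product with the kernel and sum: 11·-2 + 13·-2.
Output[0,1]: The receptive field on the zero-padded input at this output position is [13 5 12]. Elementwise product with the kernel and sum: 5·-2 + 12·-2.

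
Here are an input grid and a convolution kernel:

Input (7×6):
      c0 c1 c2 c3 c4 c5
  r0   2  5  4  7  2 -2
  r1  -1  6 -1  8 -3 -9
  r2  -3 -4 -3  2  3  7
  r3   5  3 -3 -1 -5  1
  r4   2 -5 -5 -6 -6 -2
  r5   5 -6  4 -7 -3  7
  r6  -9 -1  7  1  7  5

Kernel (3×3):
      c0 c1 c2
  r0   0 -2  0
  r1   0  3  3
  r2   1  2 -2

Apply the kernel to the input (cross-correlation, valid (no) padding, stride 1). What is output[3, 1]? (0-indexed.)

The receptive field on the input at this output position is [3 -3 -1 / -5 -5 -6 / -6 4 -7]. Elementwise product with the kernel and sum: -3·-2 + -5·3 + -6·3 + -6·1 + 4·2 + -7·-2.

-11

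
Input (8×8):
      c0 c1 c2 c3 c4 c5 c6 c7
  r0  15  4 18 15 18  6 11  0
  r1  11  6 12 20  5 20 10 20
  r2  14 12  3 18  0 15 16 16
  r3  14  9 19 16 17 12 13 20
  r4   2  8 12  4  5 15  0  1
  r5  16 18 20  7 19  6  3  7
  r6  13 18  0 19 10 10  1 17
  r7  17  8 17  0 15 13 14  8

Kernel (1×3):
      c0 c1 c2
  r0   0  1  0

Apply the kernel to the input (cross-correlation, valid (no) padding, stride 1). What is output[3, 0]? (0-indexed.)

The receptive field on the input at this output position is [14 9 19]. Elementwise product with the kernel and sum: 9·1.

9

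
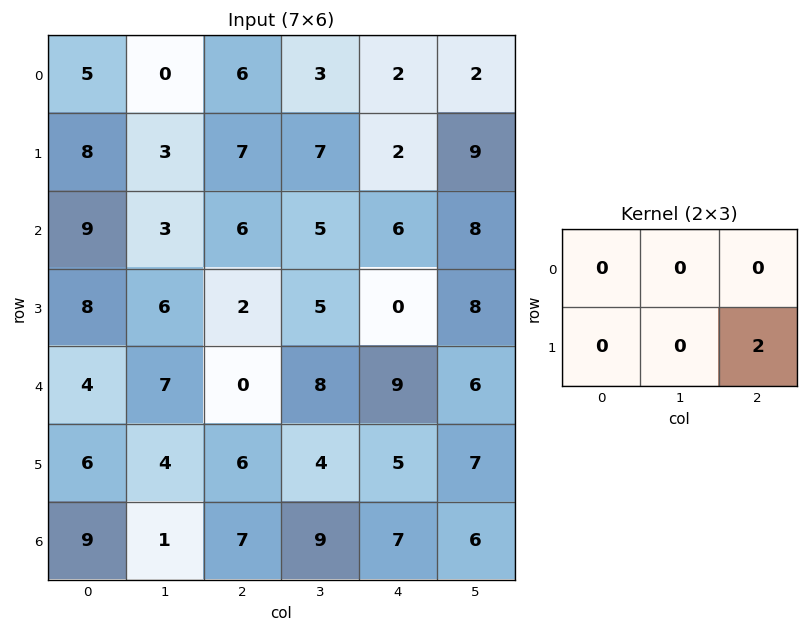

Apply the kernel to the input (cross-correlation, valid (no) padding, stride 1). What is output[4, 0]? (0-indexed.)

12

The receptive field on the input at this output position is [4 7 0 / 6 4 6]. Elementwise product with the kernel and sum: 6·2.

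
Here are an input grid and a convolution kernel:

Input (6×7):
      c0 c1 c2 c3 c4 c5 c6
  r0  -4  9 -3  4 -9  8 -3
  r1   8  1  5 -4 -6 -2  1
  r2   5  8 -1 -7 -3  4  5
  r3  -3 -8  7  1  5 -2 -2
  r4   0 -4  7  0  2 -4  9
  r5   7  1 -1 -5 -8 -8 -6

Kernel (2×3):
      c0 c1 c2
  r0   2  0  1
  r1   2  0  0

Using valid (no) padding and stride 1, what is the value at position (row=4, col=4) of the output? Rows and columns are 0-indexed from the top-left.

The receptive field on the input at this output position is [2 -4 9 / -8 -8 -6]. Elementwise product with the kernel and sum: 2·2 + 9·1 + -8·2.

-3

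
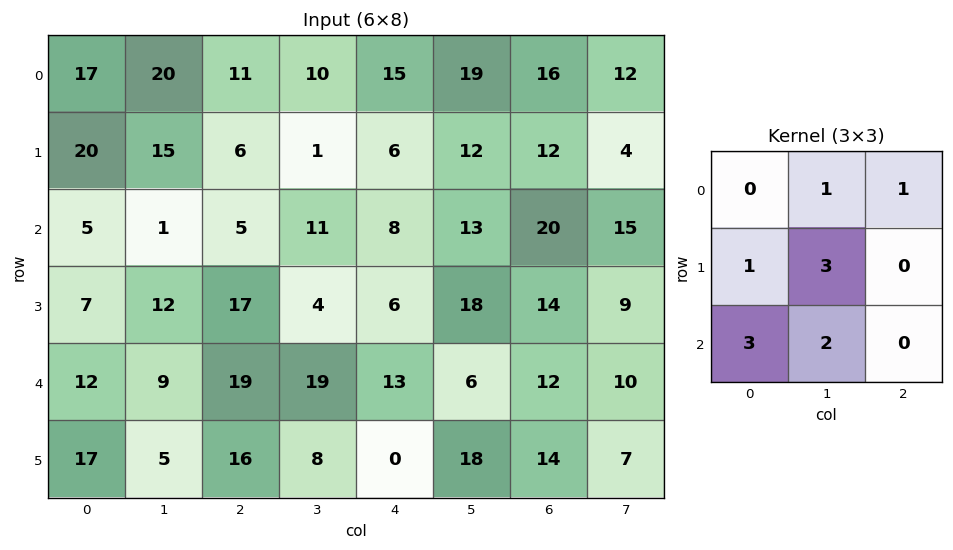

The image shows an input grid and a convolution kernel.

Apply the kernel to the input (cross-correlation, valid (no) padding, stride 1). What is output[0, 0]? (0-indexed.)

113

The receptive field on the input at this output position is [17 20 11 / 20 15 6 / 5 1 5]. Elementwise product with the kernel and sum: 20·1 + 11·1 + 20·1 + 15·3 + 5·3 + 1·2.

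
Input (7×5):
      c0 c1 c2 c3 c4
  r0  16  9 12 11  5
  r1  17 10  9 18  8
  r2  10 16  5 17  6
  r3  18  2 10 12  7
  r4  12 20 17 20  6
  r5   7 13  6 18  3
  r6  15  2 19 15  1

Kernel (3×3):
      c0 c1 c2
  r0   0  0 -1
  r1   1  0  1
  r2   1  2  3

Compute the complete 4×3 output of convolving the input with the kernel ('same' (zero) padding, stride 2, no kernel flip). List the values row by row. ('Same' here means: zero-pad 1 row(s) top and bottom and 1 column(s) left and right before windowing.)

Output[0,0]: The receptive field on the zero-padded input at this output position is [0 0 0 / 0 16 9 / 0 17 10]. Elementwise product with the kernel and sum: 0·-1 + 0·1 + 9·1 + 0·1 + 17·2 + 10·3.

73 102 45
48 73 43
71 107 44
-11 -1 15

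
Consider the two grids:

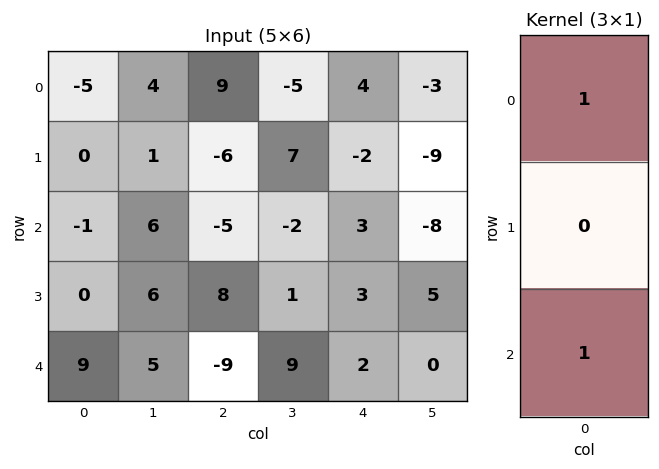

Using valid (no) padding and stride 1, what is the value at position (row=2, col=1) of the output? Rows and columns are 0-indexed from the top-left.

11

The receptive field on the input at this output position is [6 / 6 / 5]. Elementwise product with the kernel and sum: 6·1 + 5·1.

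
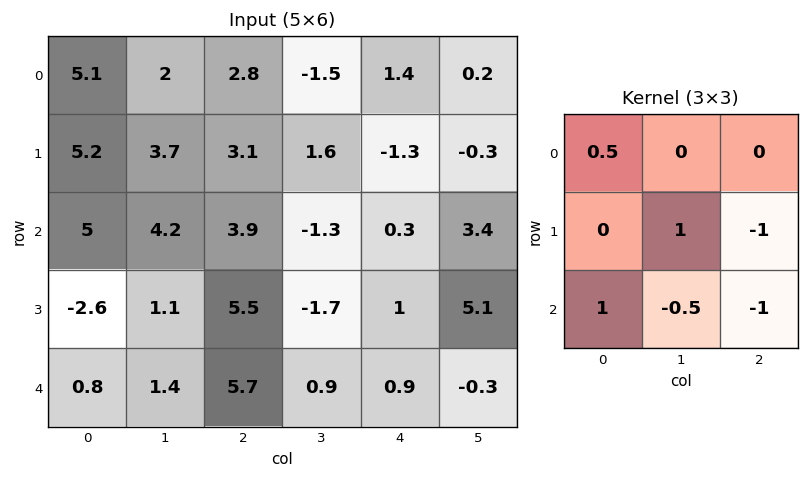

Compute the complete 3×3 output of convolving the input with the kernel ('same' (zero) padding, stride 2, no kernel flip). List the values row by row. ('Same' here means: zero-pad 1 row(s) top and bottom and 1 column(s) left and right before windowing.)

-3.2 4.85 3.75
1 7.1 -9.6
-0.6 5.35 0.35

Output[0,0]: The receptive field on the zero-padded input at this output position is [0 0 0 / 0 5.1 2 / 0 5.2 3.7]. Elementwise product with the kernel and sum: 0·0.5 + 5.1·1 + 2·-1 + 0·1 + 5.2·-0.5 + 3.7·-1.
Output[0,1]: The receptive field on the zero-padded input at this output position is [0 0 0 / 2 2.8 -1.5 / 3.7 3.1 1.6]. Elementwise product with the kernel and sum: 0·0.5 + 2.8·1 + -1.5·-1 + 3.7·1 + 3.1·-0.5 + 1.6·-1.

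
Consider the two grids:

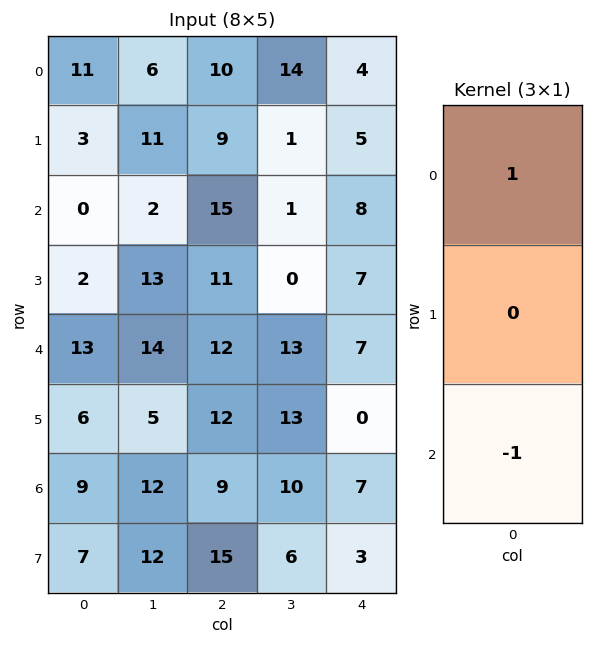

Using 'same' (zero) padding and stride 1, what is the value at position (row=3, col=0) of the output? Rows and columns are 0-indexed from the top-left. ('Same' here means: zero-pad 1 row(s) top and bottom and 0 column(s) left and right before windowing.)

The receptive field on the zero-padded input at this output position is [0 / 2 / 13]. Elementwise product with the kernel and sum: 0·1 + 13·-1.

-13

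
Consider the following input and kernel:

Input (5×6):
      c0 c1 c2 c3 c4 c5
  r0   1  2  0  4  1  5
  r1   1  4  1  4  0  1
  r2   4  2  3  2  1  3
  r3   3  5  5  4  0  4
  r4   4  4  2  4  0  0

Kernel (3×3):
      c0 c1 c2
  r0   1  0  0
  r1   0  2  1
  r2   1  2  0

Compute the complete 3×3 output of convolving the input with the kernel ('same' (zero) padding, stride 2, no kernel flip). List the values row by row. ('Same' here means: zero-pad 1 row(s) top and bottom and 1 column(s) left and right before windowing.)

6 10 11
16 27 13
12 13 4

Output[0,0]: The receptive field on the zero-padded input at this output position is [0 0 0 / 0 1 2 / 0 1 4]. Elementwise product with the kernel and sum: 0·1 + 1·2 + 2·1 + 0·1 + 1·2.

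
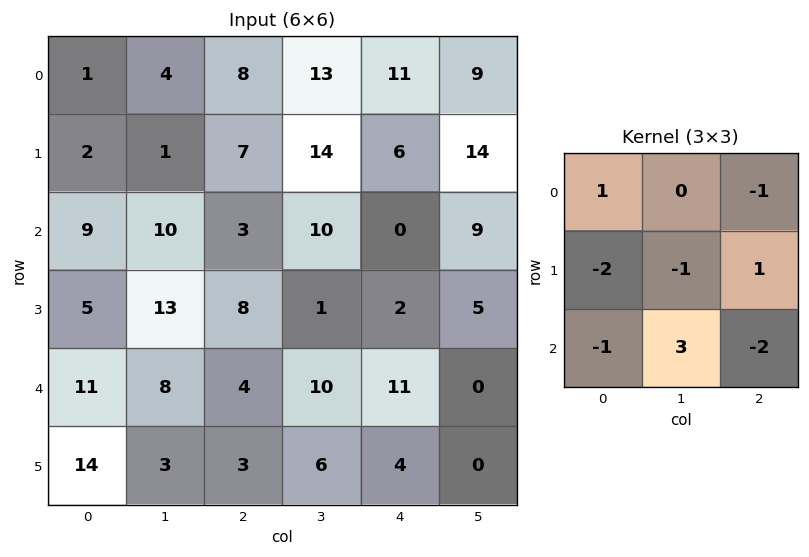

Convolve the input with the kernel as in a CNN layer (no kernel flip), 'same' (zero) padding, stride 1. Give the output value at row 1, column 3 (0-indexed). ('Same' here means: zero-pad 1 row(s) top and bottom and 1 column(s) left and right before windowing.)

The receptive field on the zero-padded input at this output position is [8 13 11 / 7 14 6 / 3 10 0]. Elementwise product with the kernel and sum: 8·1 + 11·-1 + 7·-2 + 14·-1 + 6·1 + 3·-1 + 10·3 + 0·-2.

2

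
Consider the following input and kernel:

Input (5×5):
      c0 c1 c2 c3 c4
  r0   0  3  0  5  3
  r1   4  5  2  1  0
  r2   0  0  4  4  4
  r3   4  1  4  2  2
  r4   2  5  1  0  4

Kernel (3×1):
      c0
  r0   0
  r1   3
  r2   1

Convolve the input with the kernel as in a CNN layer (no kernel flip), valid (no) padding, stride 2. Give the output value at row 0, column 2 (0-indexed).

4

The receptive field on the input at this output position is [3 / 0 / 4]. Elementwise product with the kernel and sum: 0·3 + 4·1.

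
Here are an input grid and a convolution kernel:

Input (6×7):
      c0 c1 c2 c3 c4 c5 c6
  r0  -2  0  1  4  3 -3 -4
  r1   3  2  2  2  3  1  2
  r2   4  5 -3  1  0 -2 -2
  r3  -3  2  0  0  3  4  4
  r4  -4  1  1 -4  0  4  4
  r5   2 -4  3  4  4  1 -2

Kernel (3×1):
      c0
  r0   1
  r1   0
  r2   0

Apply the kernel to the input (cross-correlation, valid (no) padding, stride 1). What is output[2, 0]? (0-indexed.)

4

The receptive field on the input at this output position is [4 / -3 / -4]. Elementwise product with the kernel and sum: 4·1.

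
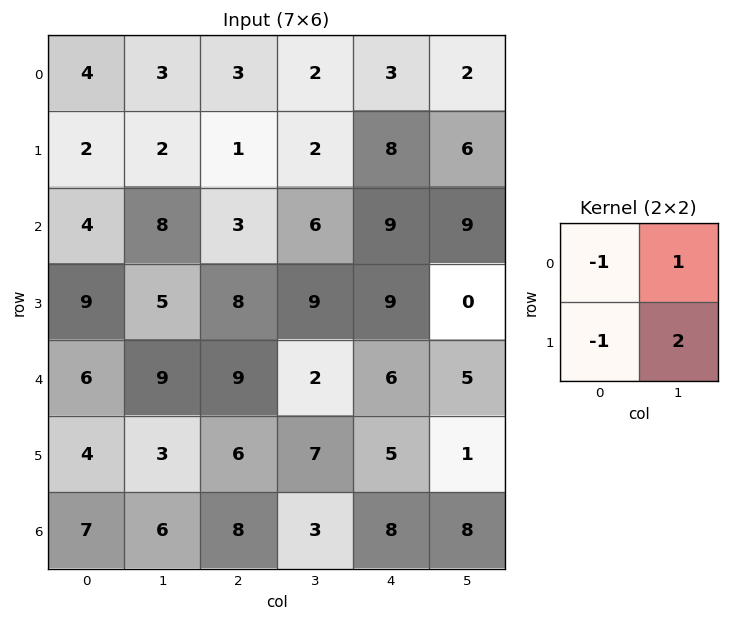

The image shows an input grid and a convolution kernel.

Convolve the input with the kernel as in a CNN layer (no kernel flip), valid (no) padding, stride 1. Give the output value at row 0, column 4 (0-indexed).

3

The receptive field on the input at this output position is [3 2 / 8 6]. Elementwise product with the kernel and sum: 3·-1 + 2·1 + 8·-1 + 6·2.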